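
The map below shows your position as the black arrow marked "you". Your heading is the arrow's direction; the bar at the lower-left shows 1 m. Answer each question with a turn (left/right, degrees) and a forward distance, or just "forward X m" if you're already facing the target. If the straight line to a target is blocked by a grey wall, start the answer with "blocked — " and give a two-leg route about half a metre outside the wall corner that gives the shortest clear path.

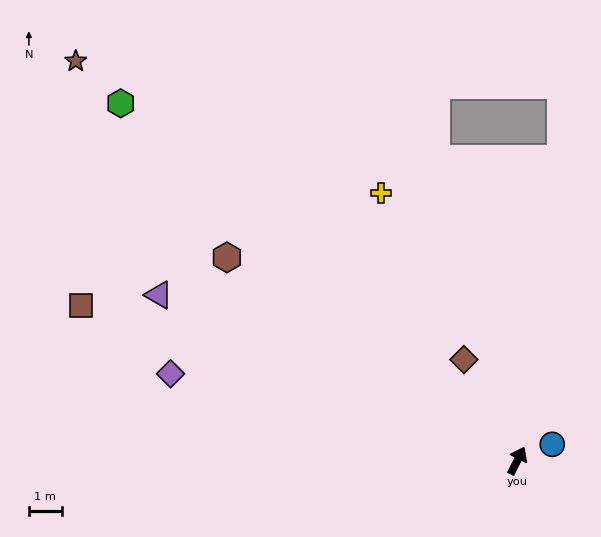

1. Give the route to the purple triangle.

turn left 92°, forward 12.0 m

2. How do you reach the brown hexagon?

turn left 82°, forward 10.8 m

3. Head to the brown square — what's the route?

turn left 97°, forward 14.1 m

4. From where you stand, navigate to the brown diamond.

turn left 55°, forward 3.5 m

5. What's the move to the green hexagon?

turn left 75°, forward 16.3 m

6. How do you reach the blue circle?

turn right 38°, forward 1.2 m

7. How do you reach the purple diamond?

turn left 103°, forward 10.9 m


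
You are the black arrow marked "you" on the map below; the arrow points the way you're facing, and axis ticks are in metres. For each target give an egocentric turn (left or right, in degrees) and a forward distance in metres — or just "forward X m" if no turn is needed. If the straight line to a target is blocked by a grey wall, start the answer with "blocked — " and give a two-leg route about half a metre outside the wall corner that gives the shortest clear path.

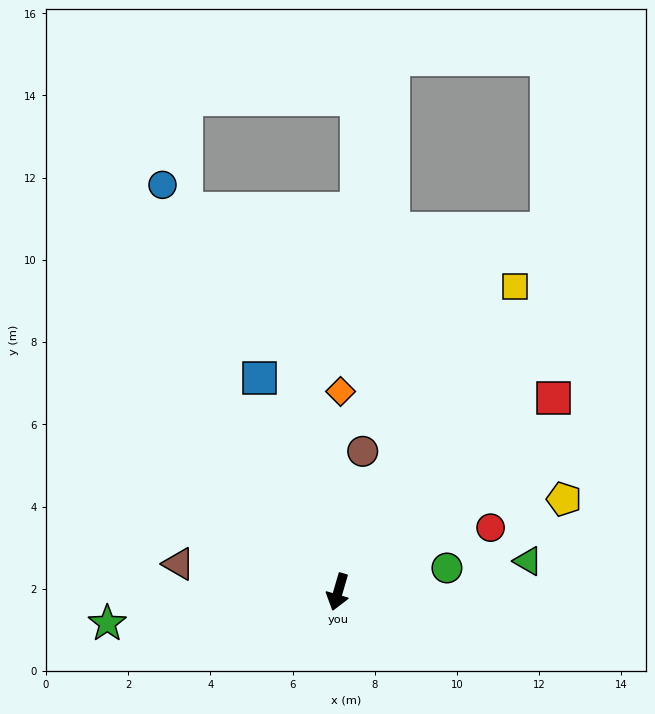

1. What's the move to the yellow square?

turn left 166°, forward 8.6 m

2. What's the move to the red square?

turn left 148°, forward 7.1 m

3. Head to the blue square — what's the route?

turn right 144°, forward 5.5 m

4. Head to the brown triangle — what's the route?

turn right 84°, forward 3.9 m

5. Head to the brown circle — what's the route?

turn right 174°, forward 3.5 m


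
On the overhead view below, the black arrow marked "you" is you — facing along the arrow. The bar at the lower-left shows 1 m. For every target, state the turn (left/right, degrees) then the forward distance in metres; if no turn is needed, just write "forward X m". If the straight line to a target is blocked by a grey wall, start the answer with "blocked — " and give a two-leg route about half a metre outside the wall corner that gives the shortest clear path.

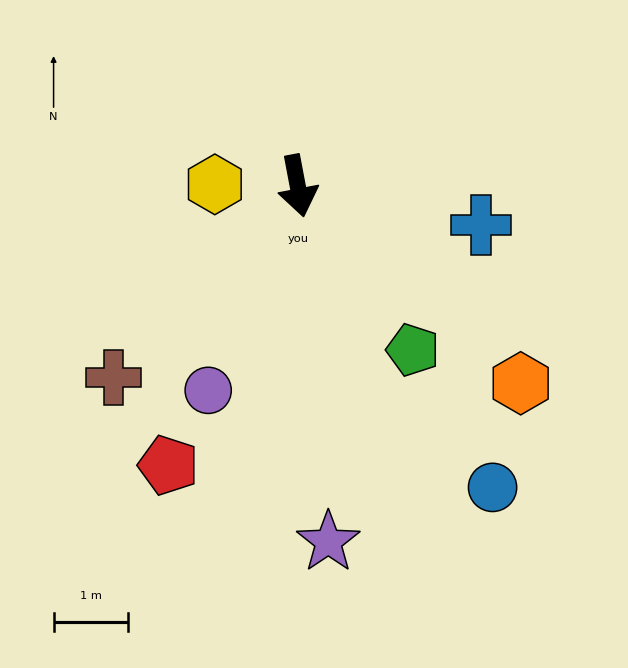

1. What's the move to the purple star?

turn right 6°, forward 4.8 m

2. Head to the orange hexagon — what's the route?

turn left 38°, forward 4.0 m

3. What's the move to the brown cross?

turn right 55°, forward 3.6 m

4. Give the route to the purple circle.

turn right 34°, forward 3.0 m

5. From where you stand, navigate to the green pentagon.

turn left 24°, forward 2.7 m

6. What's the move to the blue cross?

turn left 67°, forward 2.5 m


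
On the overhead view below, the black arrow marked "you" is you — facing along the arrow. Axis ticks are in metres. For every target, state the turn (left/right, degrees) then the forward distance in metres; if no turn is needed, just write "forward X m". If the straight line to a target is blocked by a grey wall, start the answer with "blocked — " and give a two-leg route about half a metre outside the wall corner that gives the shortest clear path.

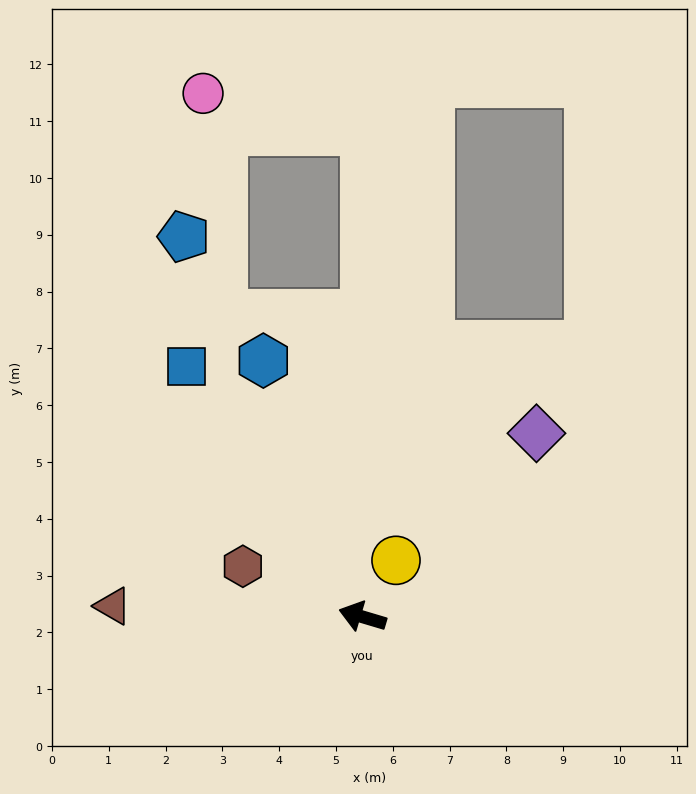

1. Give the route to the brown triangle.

turn left 14°, forward 4.4 m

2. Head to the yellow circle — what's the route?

turn right 104°, forward 1.2 m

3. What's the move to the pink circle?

blocked — turn right 74°, forward 8.5 m, then turn left 77°, forward 2.9 m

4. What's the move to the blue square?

turn right 38°, forward 5.4 m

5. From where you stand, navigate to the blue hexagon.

turn right 52°, forward 4.8 m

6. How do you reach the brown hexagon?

turn right 6°, forward 2.3 m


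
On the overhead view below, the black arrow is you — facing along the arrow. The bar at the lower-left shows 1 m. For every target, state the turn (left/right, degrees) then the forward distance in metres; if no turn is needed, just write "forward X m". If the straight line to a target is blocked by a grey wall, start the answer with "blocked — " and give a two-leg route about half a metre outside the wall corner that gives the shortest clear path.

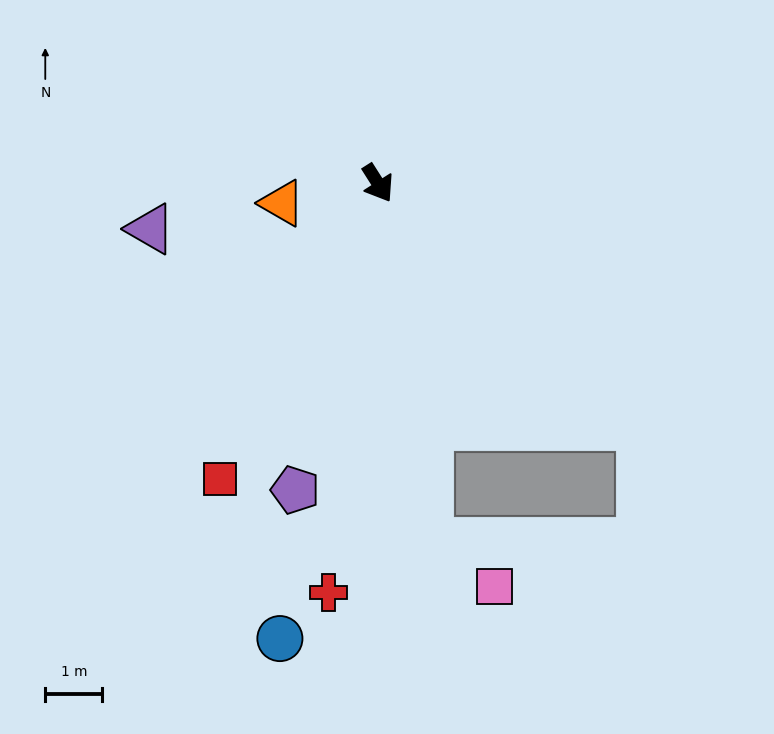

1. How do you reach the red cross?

turn right 39°, forward 7.2 m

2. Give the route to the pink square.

blocked — turn right 24°, forward 6.3 m, then turn left 47°, forward 1.4 m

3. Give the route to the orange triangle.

turn right 111°, forward 1.7 m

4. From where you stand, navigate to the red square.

turn right 60°, forward 5.9 m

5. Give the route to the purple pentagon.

turn right 47°, forward 5.6 m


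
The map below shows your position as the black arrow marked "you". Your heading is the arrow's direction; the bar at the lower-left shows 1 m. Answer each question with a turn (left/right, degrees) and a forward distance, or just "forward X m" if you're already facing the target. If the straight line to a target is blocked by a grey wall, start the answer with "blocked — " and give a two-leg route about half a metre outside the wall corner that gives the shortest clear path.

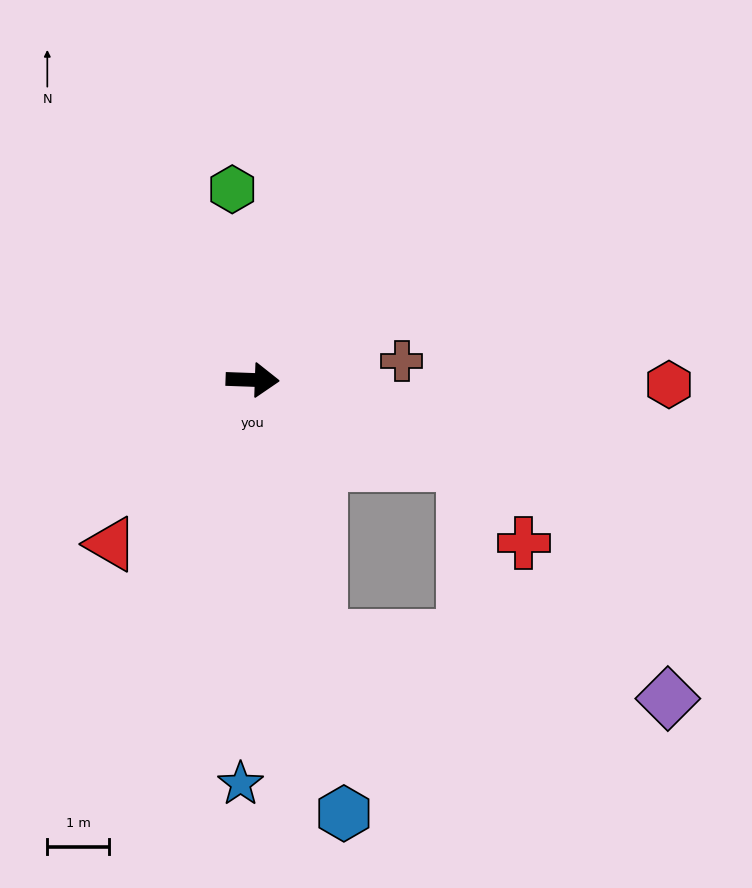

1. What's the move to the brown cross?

turn left 9°, forward 2.4 m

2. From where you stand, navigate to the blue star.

turn right 90°, forward 6.6 m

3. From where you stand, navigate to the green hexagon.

turn left 98°, forward 3.1 m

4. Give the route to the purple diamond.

blocked — turn right 73°, forward 4.3 m, then turn left 65°, forward 5.7 m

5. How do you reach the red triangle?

turn right 129°, forward 3.5 m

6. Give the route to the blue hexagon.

turn right 76°, forward 7.2 m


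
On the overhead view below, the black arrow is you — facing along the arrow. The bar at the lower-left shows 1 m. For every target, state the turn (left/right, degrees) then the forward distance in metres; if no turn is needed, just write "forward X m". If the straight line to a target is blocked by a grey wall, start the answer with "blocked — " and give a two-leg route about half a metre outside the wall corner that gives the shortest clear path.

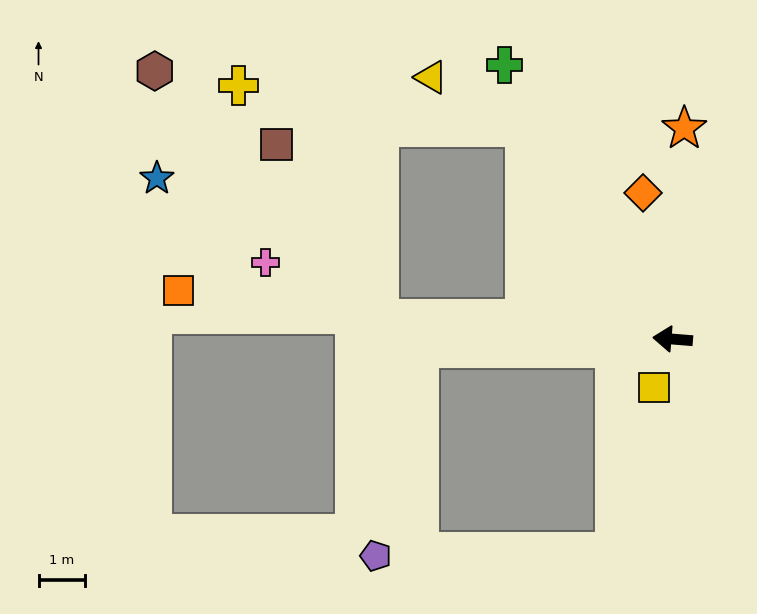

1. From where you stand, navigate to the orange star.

turn right 89°, forward 4.5 m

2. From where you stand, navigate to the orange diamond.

turn right 74°, forward 3.2 m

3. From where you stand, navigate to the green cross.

turn right 54°, forward 6.9 m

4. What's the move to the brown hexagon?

blocked — forward 6.3 m, then turn right 43°, forward 7.1 m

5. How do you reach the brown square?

blocked — forward 6.3 m, then turn right 55°, forward 4.3 m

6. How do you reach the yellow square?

turn left 73°, forward 1.1 m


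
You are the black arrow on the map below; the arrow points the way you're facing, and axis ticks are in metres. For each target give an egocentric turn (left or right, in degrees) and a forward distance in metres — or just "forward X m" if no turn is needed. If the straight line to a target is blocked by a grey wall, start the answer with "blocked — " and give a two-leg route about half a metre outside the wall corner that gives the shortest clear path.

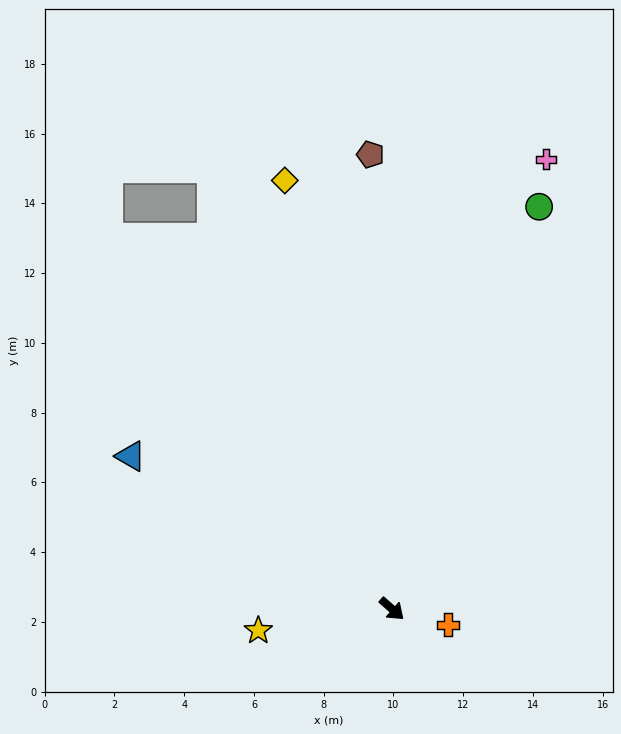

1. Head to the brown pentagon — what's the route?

turn left 134°, forward 13.0 m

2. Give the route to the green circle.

turn left 111°, forward 12.3 m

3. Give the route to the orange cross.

turn left 26°, forward 1.7 m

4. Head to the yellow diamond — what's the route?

turn left 145°, forward 12.7 m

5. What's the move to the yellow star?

turn right 129°, forward 3.9 m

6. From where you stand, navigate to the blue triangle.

turn right 169°, forward 8.7 m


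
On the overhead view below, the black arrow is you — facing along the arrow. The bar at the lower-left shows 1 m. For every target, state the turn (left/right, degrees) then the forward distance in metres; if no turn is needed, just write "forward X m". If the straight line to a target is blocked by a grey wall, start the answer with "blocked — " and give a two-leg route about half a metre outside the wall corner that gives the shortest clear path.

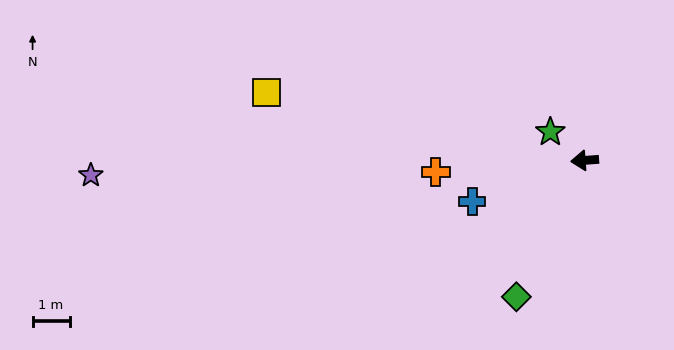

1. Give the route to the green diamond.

turn left 59°, forward 4.1 m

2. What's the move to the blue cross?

turn left 16°, forward 3.2 m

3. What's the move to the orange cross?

forward 4.0 m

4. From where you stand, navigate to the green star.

turn right 44°, forward 1.2 m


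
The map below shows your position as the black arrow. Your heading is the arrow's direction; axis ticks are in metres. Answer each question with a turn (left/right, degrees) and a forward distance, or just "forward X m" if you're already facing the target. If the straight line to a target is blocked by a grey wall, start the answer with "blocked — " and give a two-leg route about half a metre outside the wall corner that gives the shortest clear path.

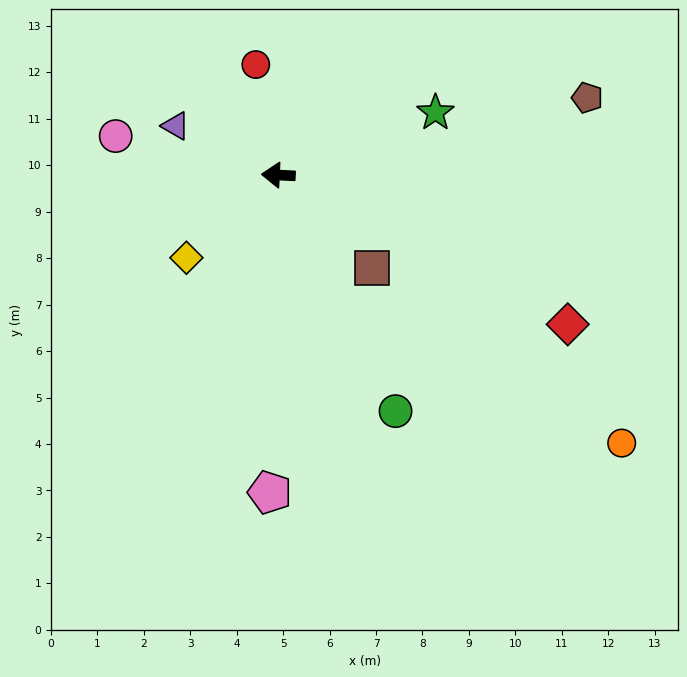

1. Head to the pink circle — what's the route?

turn right 11°, forward 3.6 m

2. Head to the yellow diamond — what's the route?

turn left 45°, forward 2.7 m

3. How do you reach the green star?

turn right 156°, forward 3.6 m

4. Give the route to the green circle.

turn left 119°, forward 5.7 m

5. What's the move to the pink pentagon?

turn left 91°, forward 6.8 m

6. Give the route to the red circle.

turn right 76°, forward 2.4 m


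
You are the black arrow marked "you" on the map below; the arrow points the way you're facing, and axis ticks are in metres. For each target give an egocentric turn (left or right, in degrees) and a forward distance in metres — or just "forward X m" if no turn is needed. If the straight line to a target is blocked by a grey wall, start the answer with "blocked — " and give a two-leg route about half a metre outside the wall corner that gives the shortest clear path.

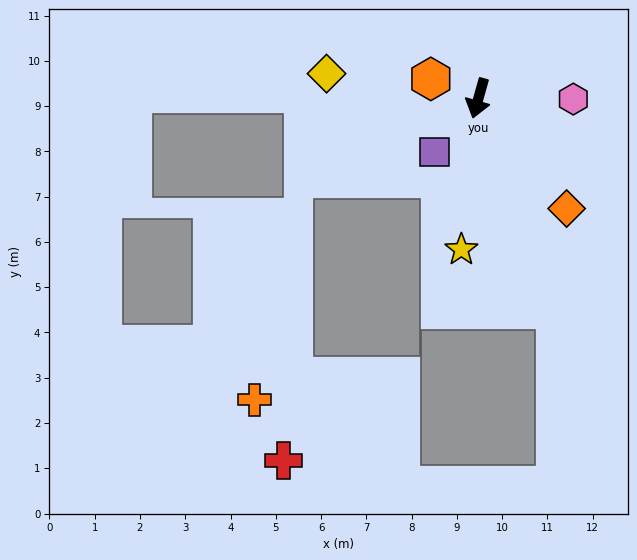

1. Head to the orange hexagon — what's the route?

turn right 96°, forward 1.1 m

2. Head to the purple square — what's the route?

turn right 23°, forward 1.5 m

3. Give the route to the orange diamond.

turn left 54°, forward 3.1 m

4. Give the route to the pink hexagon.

turn left 105°, forward 2.1 m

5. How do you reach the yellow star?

turn left 9°, forward 3.4 m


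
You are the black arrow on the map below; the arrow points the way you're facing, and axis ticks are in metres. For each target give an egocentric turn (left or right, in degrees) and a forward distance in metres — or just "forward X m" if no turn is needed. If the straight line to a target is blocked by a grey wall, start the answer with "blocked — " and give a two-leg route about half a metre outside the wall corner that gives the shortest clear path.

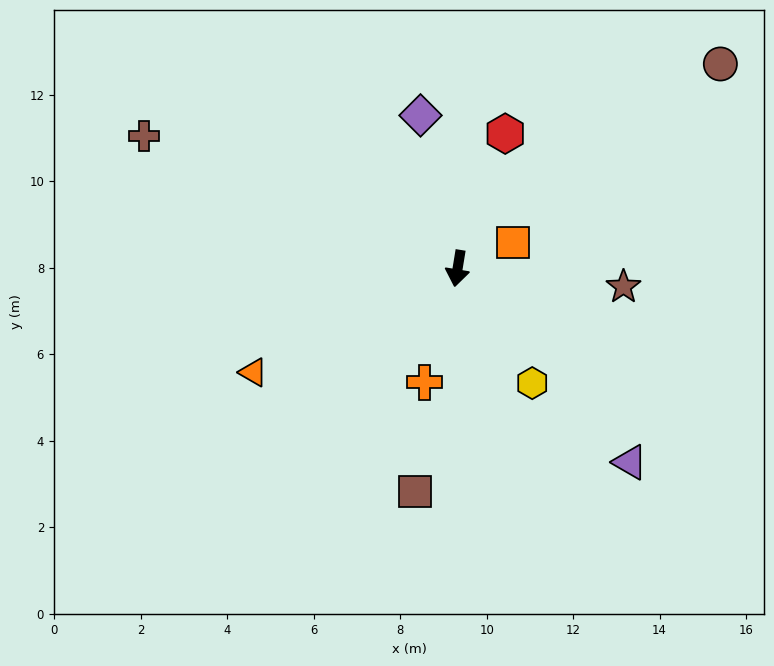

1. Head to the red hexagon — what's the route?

turn left 170°, forward 3.3 m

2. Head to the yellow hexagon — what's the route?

turn left 42°, forward 3.2 m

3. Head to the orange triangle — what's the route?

turn right 54°, forward 5.3 m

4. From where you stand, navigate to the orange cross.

turn right 7°, forward 2.7 m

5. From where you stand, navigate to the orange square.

turn left 124°, forward 1.4 m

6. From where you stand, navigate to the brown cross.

turn right 104°, forward 7.9 m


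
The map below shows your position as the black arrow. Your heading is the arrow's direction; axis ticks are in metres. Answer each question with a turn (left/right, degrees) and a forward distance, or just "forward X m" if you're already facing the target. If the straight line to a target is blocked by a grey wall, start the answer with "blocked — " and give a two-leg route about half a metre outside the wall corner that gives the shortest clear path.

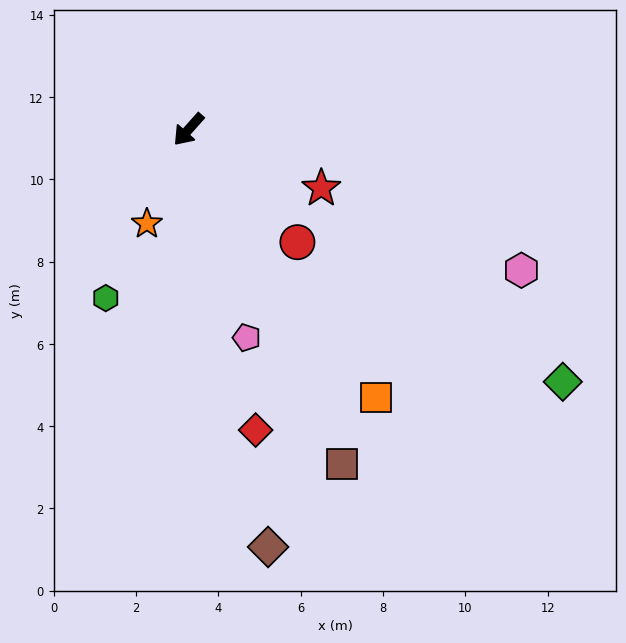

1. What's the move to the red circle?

turn left 86°, forward 3.8 m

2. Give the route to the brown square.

turn left 66°, forward 8.9 m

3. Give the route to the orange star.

turn left 18°, forward 2.5 m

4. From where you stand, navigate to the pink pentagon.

turn left 57°, forward 5.3 m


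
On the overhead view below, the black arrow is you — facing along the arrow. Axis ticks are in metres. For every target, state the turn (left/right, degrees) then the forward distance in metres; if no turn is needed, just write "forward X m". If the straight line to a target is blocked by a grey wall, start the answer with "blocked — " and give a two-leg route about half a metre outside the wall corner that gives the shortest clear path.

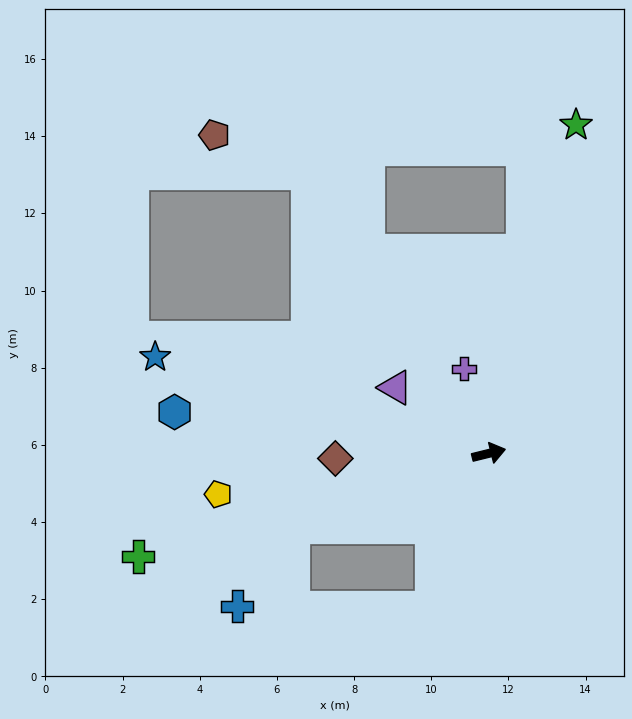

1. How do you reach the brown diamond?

turn left 168°, forward 4.0 m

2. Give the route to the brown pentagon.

blocked — turn left 109°, forward 8.6 m, then turn left 34°, forward 2.6 m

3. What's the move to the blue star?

turn left 150°, forward 9.0 m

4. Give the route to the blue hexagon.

turn left 159°, forward 8.2 m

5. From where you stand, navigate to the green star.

turn left 61°, forward 8.8 m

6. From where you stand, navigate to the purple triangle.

turn left 131°, forward 3.0 m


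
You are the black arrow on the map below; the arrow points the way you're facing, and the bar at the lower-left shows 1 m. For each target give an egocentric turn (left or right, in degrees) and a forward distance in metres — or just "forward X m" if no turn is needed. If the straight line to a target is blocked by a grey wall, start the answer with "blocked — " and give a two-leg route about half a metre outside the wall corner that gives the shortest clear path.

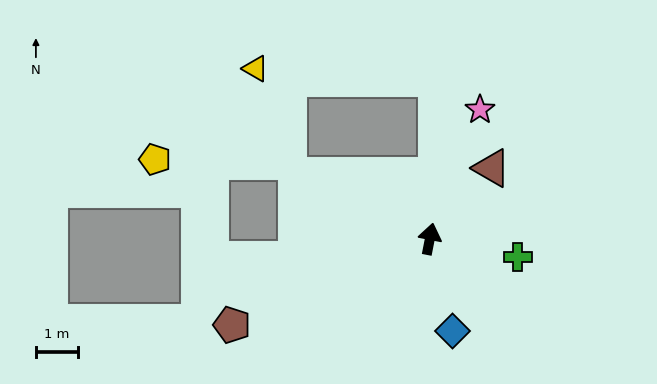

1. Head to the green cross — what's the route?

turn right 91°, forward 2.1 m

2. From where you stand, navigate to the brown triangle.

turn right 30°, forward 2.2 m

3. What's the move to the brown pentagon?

turn left 125°, forward 5.1 m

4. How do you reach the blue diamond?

turn right 155°, forward 2.2 m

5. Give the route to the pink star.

turn right 10°, forward 3.3 m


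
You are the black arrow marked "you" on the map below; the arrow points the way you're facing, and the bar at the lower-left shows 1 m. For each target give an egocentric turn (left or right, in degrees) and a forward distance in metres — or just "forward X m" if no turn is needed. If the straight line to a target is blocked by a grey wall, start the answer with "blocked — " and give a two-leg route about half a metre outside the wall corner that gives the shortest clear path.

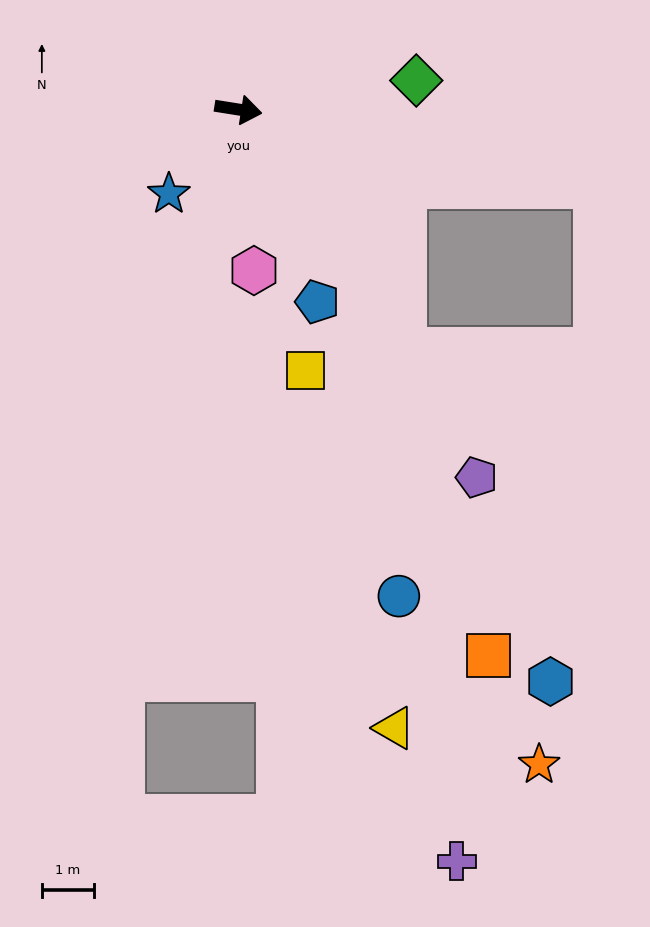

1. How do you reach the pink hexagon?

turn right 75°, forward 3.1 m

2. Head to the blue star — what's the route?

turn right 120°, forward 2.1 m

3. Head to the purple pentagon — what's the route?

turn right 48°, forward 8.4 m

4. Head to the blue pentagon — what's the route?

turn right 59°, forward 4.0 m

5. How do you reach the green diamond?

turn left 18°, forward 3.4 m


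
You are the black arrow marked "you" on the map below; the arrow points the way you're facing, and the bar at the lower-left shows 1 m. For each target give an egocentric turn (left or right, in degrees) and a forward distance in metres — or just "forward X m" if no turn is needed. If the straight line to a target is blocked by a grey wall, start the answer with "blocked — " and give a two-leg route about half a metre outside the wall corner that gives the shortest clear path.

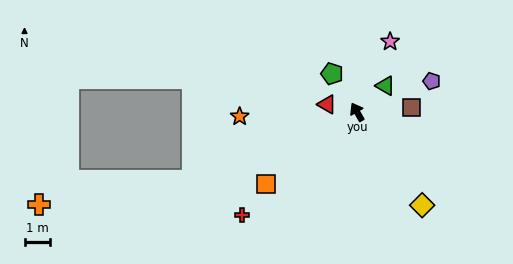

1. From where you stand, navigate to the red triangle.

turn left 46°, forward 1.2 m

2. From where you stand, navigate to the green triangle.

turn right 77°, forward 1.5 m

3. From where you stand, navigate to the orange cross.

blocked — turn left 83°, forward 7.1 m, then turn right 14°, forward 6.1 m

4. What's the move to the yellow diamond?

turn right 175°, forward 4.5 m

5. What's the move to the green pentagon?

turn left 3°, forward 1.8 m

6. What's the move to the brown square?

turn right 115°, forward 2.2 m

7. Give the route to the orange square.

turn left 99°, forward 4.6 m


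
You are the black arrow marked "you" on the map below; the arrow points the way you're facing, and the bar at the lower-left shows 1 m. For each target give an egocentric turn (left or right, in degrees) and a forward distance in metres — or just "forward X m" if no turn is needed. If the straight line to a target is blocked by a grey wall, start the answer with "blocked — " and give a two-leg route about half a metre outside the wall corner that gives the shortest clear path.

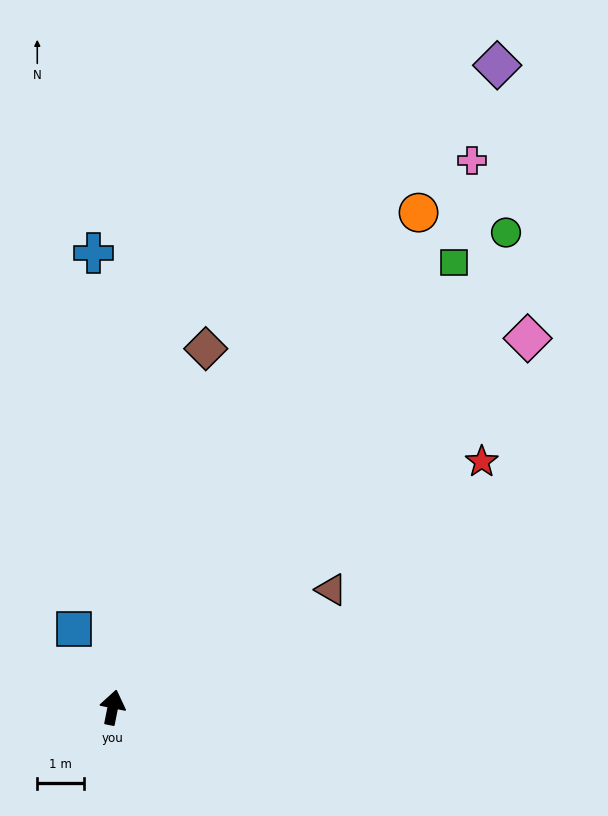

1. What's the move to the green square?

turn right 26°, forward 12.1 m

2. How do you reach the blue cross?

turn left 14°, forward 9.8 m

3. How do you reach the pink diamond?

turn right 37°, forward 12.0 m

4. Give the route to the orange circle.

turn right 20°, forward 12.6 m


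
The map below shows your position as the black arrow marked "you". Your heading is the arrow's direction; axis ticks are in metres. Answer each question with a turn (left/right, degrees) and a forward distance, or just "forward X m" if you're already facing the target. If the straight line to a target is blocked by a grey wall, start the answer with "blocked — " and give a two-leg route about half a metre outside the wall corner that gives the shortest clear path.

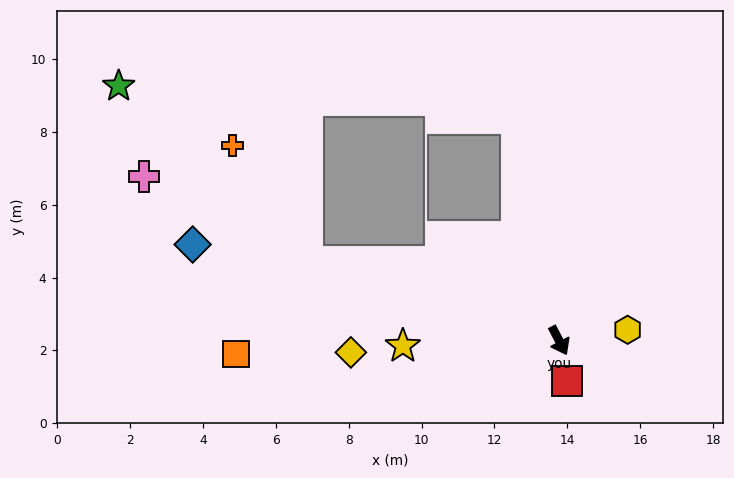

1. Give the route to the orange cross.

blocked — turn right 135°, forward 7.2 m, then turn right 39°, forward 3.8 m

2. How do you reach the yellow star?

turn right 116°, forward 4.3 m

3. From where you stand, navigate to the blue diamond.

turn right 132°, forward 10.4 m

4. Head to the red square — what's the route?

turn right 17°, forward 1.1 m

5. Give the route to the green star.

blocked — turn right 135°, forward 7.2 m, then turn right 25°, forward 7.1 m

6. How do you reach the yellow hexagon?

turn left 71°, forward 1.9 m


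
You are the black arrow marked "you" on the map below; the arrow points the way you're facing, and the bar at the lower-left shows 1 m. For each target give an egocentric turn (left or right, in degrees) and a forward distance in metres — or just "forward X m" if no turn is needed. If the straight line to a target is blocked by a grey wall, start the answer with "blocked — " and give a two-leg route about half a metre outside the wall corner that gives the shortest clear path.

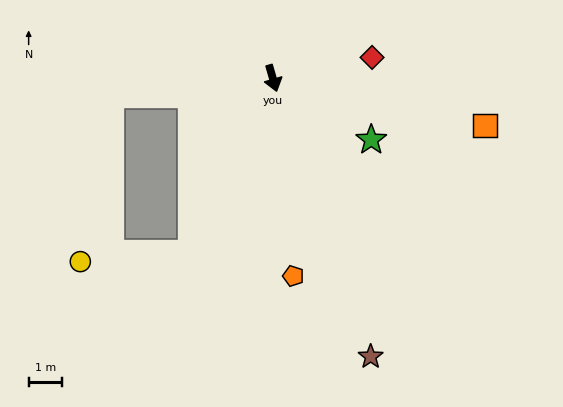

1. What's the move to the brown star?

turn left 3°, forward 8.9 m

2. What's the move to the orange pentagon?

turn right 10°, forward 6.0 m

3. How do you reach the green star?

turn left 42°, forward 3.5 m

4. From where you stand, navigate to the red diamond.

turn left 86°, forward 3.1 m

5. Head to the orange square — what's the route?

turn left 61°, forward 6.6 m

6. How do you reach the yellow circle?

blocked — turn right 41°, forward 5.9 m, then turn right 61°, forward 3.4 m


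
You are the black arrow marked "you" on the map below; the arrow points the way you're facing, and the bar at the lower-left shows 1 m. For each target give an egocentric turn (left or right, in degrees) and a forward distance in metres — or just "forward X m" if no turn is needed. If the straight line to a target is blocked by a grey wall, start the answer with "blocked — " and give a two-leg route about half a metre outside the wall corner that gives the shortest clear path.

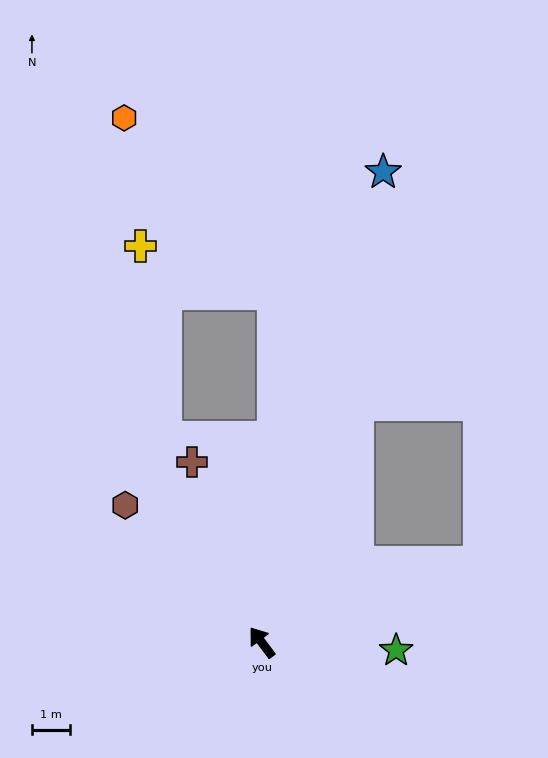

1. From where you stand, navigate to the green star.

turn right 130°, forward 3.5 m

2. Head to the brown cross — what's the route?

turn right 16°, forward 5.1 m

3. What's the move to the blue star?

turn right 51°, forward 12.8 m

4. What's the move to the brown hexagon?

turn left 8°, forward 5.1 m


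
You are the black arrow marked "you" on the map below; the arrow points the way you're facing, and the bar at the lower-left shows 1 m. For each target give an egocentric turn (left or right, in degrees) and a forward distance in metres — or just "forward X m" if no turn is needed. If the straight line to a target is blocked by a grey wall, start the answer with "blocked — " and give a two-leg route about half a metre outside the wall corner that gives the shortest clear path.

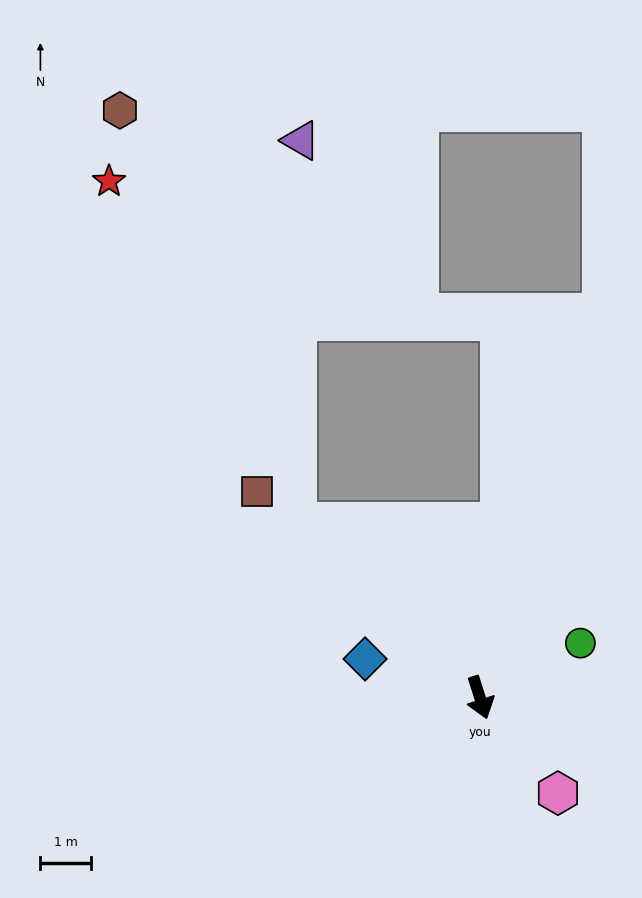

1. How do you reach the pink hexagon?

turn left 22°, forward 2.4 m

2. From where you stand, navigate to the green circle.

turn left 101°, forward 2.3 m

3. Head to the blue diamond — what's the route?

turn right 126°, forward 2.4 m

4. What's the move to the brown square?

turn right 150°, forward 6.0 m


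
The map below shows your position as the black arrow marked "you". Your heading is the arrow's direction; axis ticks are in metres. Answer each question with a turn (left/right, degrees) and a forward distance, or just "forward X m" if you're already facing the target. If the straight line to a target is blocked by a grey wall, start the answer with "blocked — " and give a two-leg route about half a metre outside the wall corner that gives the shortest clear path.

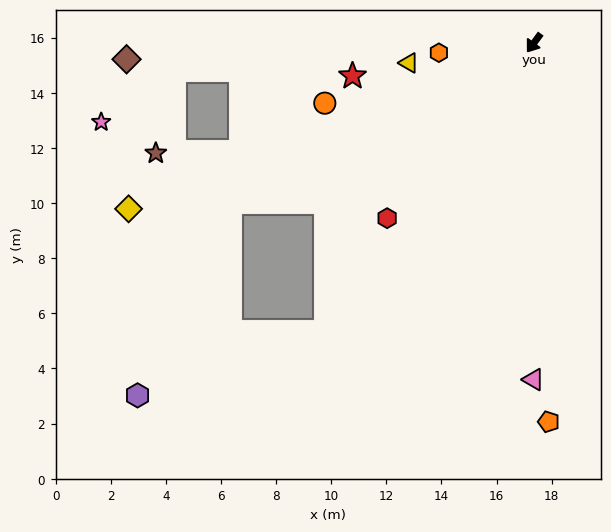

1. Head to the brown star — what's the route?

blocked — turn right 34°, forward 11.4 m, then turn right 19°, forward 3.1 m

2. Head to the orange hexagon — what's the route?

turn right 48°, forward 3.5 m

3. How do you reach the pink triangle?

turn left 36°, forward 12.2 m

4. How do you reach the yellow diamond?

turn right 32°, forward 15.9 m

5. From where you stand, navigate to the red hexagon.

turn right 4°, forward 8.3 m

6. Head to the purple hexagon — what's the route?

blocked — forward 12.9 m, then turn right 35°, forward 7.2 m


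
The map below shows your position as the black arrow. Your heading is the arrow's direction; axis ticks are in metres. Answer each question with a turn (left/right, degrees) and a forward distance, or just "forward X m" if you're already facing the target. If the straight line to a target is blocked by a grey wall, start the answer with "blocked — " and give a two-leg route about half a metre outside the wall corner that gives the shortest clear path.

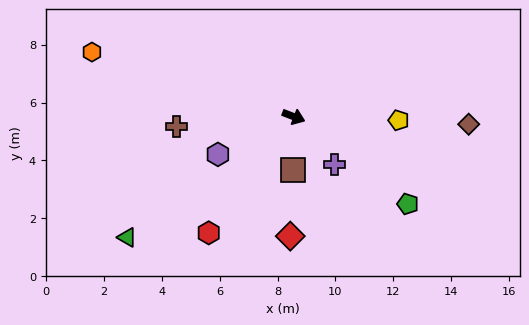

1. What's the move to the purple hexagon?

turn right 132°, forward 2.9 m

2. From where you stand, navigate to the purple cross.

turn right 29°, forward 2.2 m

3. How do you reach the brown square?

turn right 69°, forward 1.8 m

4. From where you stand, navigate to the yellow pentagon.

turn left 19°, forward 3.6 m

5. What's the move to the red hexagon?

turn right 105°, forward 5.0 m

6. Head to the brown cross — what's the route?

turn right 154°, forward 4.1 m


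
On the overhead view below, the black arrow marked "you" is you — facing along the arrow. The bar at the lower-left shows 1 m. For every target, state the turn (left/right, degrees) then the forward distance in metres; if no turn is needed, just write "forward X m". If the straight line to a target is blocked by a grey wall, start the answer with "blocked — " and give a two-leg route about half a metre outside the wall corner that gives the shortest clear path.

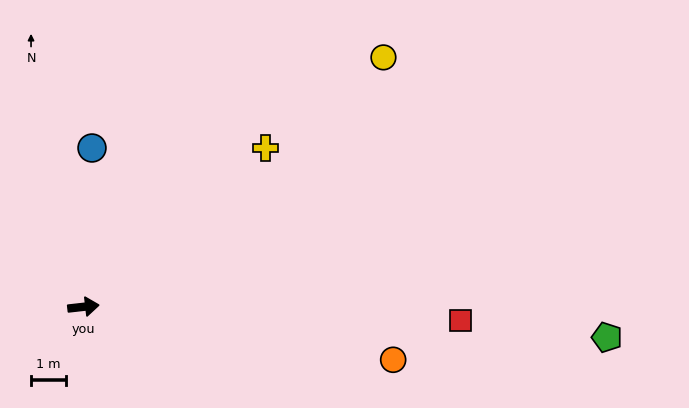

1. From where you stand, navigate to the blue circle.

turn left 80°, forward 4.6 m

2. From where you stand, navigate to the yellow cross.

turn left 35°, forward 6.9 m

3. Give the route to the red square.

turn right 8°, forward 10.9 m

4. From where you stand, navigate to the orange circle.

turn right 16°, forward 9.0 m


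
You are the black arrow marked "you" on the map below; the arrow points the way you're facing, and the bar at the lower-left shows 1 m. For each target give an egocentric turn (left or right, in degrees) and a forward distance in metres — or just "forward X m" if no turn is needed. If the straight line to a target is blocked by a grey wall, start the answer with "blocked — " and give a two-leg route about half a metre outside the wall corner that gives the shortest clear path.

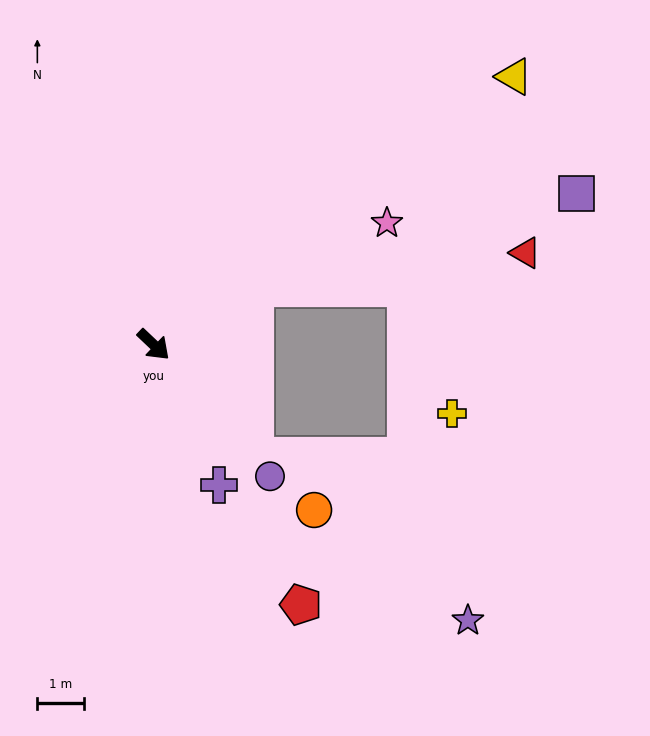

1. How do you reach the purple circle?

turn right 5°, forward 3.8 m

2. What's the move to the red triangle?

blocked — turn left 73°, forward 2.5 m, then turn right 22°, forward 5.9 m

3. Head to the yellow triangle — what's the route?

turn left 80°, forward 9.7 m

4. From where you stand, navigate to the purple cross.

turn right 22°, forward 3.4 m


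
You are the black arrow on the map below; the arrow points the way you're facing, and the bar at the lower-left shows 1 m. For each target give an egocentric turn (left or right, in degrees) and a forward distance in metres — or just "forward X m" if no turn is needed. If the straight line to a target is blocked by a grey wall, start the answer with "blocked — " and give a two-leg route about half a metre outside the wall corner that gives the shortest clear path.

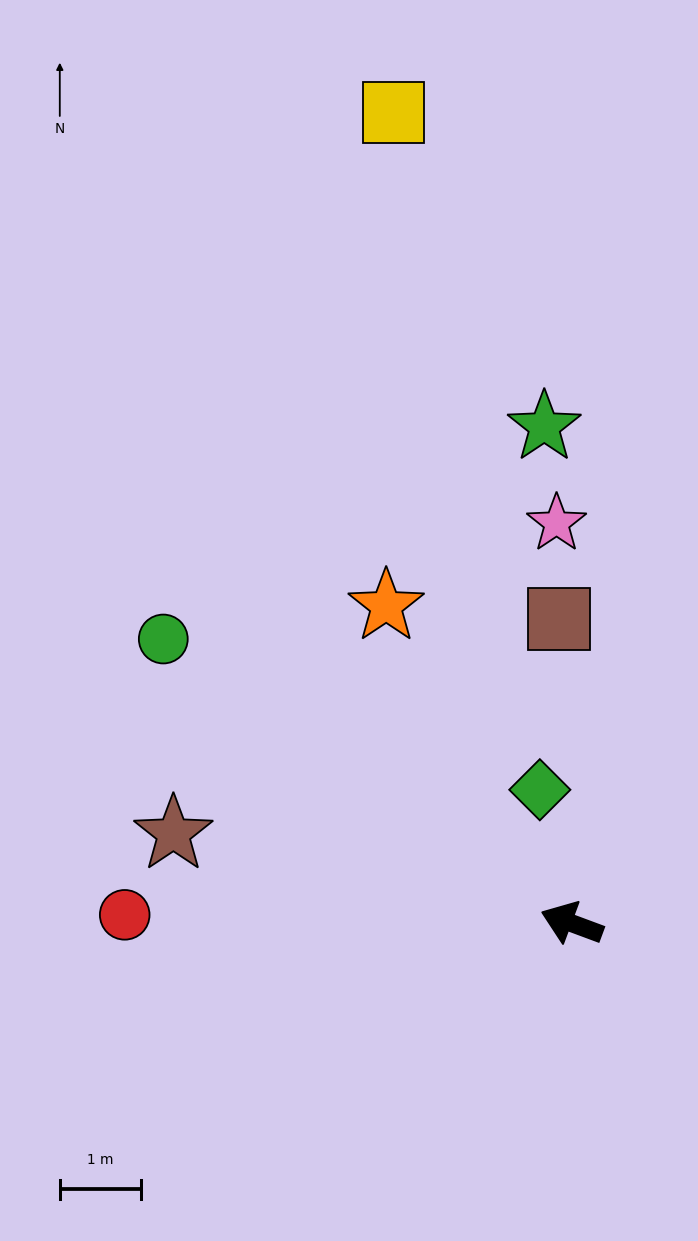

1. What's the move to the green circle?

turn right 14°, forward 6.1 m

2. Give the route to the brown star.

turn left 8°, forward 5.0 m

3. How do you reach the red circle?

turn left 19°, forward 5.5 m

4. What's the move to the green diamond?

turn right 56°, forward 1.7 m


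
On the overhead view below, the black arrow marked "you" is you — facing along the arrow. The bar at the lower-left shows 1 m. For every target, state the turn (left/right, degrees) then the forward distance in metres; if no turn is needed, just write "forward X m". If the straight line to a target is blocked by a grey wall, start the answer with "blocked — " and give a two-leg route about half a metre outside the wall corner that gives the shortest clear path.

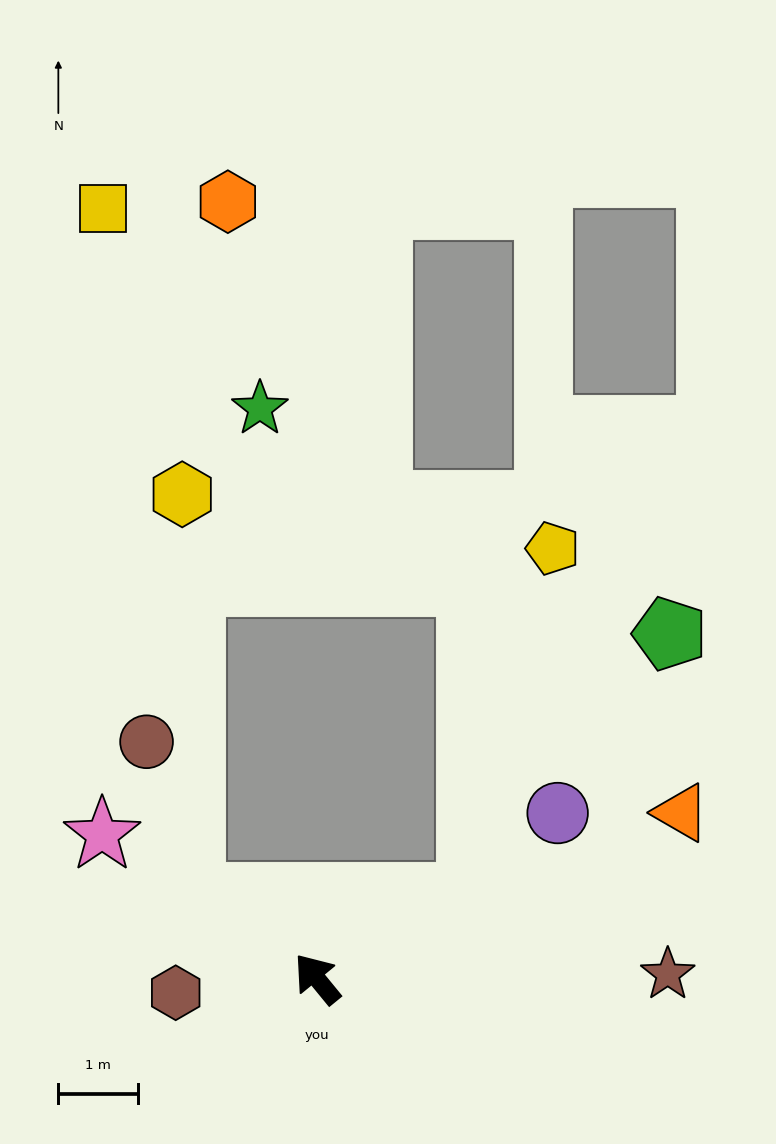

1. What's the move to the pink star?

turn left 17°, forward 3.3 m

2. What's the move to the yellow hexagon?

blocked — turn left 18°, forward 1.9 m, then turn right 56°, forward 5.1 m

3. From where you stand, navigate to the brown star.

turn right 129°, forward 4.4 m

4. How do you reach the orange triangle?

turn right 105°, forward 5.0 m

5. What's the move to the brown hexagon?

turn left 56°, forward 1.8 m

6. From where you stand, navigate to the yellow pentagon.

blocked — turn right 101°, forward 2.2 m, then turn left 48°, forward 4.5 m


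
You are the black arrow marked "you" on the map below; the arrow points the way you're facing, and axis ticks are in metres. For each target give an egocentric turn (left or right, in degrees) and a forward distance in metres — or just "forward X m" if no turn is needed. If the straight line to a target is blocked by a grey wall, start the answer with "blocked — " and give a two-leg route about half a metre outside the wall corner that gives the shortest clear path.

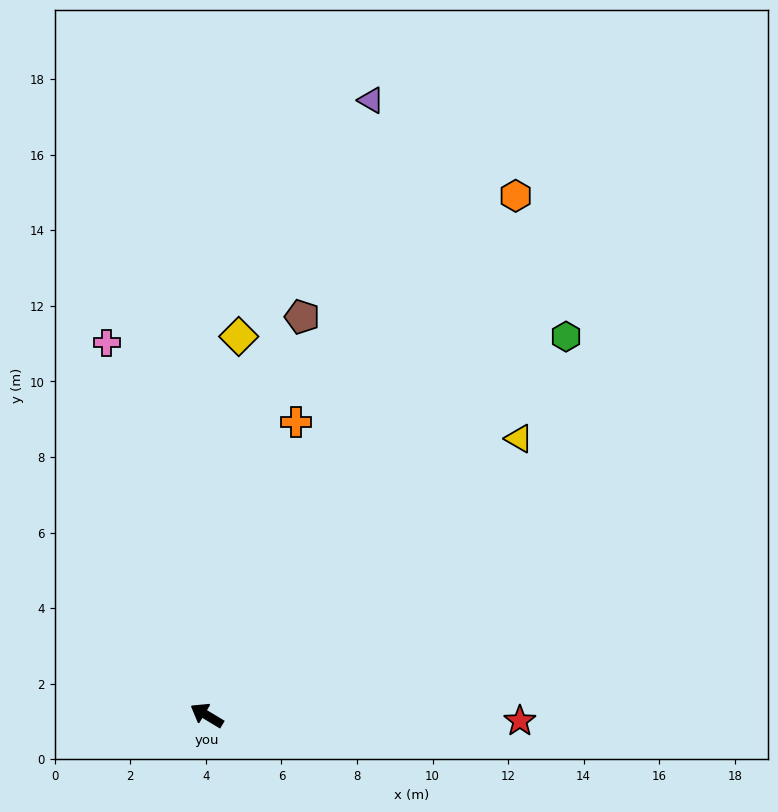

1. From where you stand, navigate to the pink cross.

turn right 44°, forward 10.2 m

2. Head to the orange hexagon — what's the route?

turn right 90°, forward 16.0 m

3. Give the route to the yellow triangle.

turn right 107°, forward 11.0 m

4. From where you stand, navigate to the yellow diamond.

turn right 64°, forward 10.1 m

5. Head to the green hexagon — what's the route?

turn right 102°, forward 13.8 m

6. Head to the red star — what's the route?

turn right 150°, forward 8.3 m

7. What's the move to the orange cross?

turn right 76°, forward 8.1 m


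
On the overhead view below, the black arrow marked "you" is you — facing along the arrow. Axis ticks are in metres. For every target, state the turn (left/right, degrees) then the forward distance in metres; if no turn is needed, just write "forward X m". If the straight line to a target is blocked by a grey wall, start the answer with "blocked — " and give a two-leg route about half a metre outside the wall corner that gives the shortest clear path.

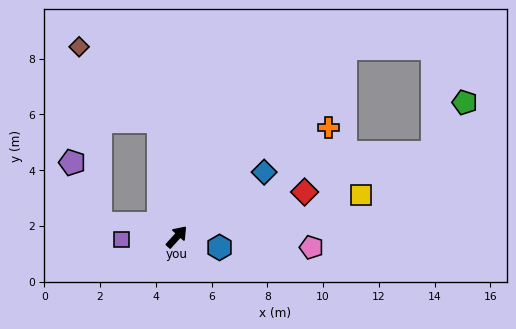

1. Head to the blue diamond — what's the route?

turn right 11°, forward 3.9 m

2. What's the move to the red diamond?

turn right 29°, forward 4.9 m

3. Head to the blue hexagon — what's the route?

turn right 62°, forward 1.6 m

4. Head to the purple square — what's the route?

turn left 135°, forward 2.0 m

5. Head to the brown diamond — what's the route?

blocked — turn left 51°, forward 4.2 m, then turn left 38°, forward 3.9 m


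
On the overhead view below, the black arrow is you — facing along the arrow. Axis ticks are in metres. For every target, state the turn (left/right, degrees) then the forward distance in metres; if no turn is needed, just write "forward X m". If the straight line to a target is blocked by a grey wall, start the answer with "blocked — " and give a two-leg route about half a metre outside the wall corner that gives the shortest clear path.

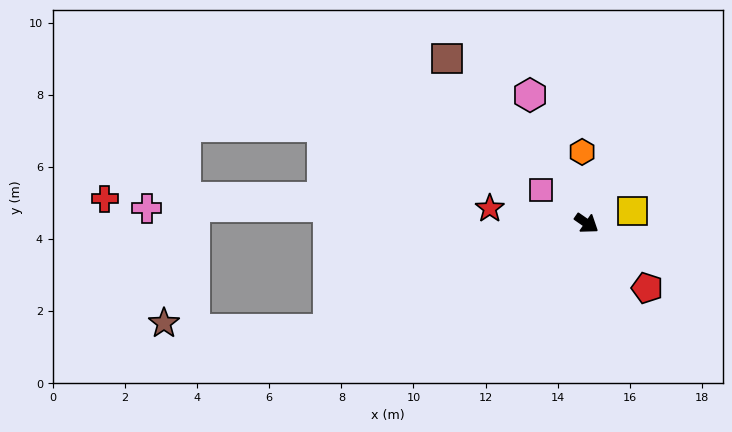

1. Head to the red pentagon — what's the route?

turn right 12°, forward 2.5 m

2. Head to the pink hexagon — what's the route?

turn left 149°, forward 3.9 m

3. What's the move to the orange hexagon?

turn left 128°, forward 2.0 m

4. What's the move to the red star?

turn right 154°, forward 2.7 m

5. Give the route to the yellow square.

turn left 50°, forward 1.3 m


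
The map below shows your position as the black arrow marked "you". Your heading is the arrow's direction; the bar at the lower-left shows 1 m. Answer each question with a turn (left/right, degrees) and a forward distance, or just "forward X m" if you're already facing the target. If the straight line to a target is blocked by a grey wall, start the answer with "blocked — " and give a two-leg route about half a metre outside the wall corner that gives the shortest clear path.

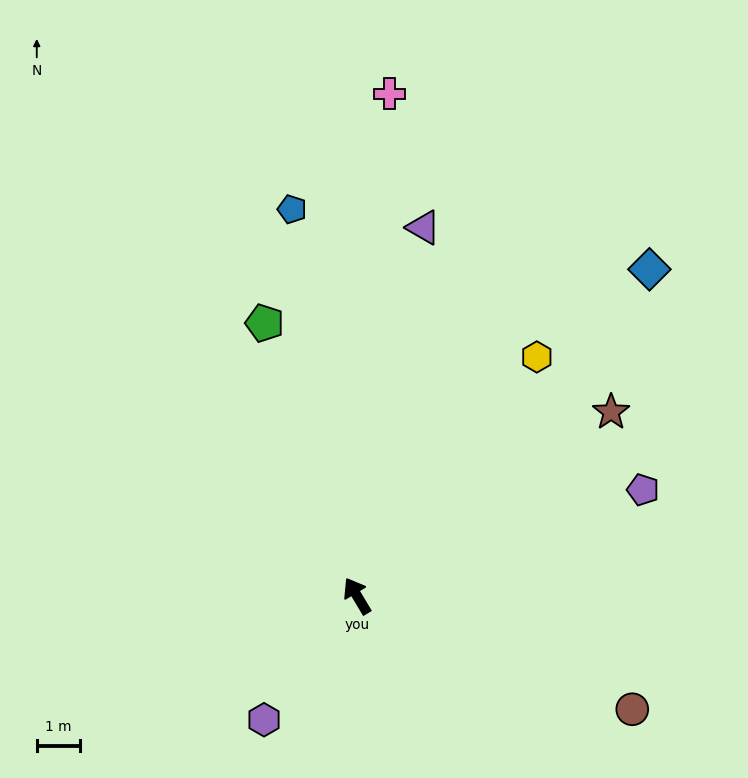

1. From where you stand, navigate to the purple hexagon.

turn left 112°, forward 3.6 m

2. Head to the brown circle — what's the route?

turn right 143°, forward 6.9 m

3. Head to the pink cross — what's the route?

turn right 35°, forward 11.7 m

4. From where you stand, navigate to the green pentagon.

turn right 12°, forward 6.7 m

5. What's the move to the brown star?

turn right 85°, forward 7.3 m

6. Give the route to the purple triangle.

turn right 41°, forward 8.7 m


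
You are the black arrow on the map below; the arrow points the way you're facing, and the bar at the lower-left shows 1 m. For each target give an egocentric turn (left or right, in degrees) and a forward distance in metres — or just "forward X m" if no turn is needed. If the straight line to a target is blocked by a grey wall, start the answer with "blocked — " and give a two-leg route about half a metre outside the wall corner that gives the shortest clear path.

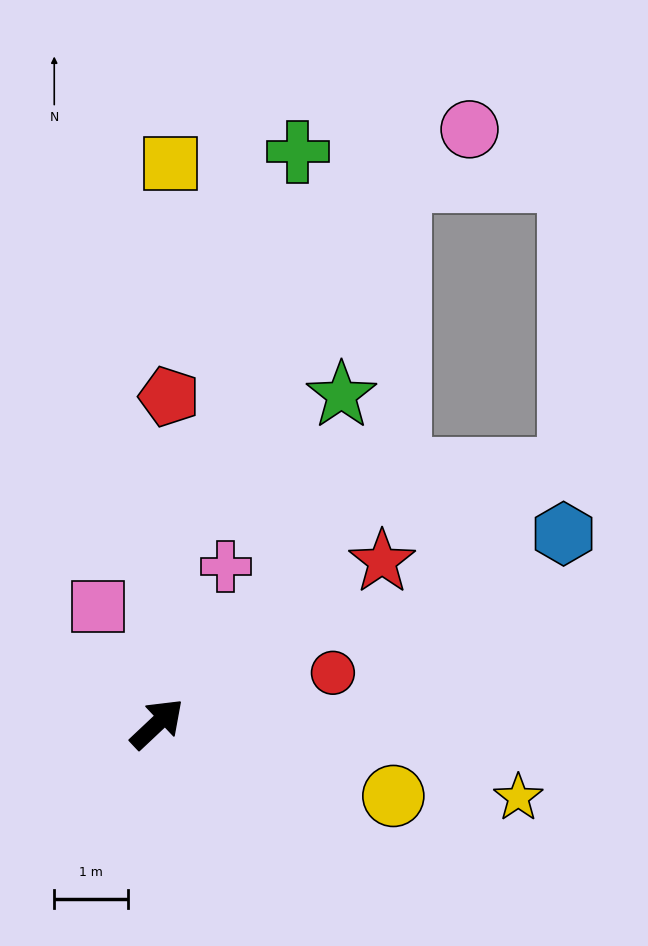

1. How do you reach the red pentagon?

turn left 45°, forward 4.4 m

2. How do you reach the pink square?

turn left 73°, forward 1.8 m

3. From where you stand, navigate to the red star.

turn right 7°, forward 3.8 m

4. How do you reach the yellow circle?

turn right 60°, forward 3.3 m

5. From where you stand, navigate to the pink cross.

turn left 23°, forward 2.3 m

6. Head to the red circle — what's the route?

turn right 27°, forward 2.5 m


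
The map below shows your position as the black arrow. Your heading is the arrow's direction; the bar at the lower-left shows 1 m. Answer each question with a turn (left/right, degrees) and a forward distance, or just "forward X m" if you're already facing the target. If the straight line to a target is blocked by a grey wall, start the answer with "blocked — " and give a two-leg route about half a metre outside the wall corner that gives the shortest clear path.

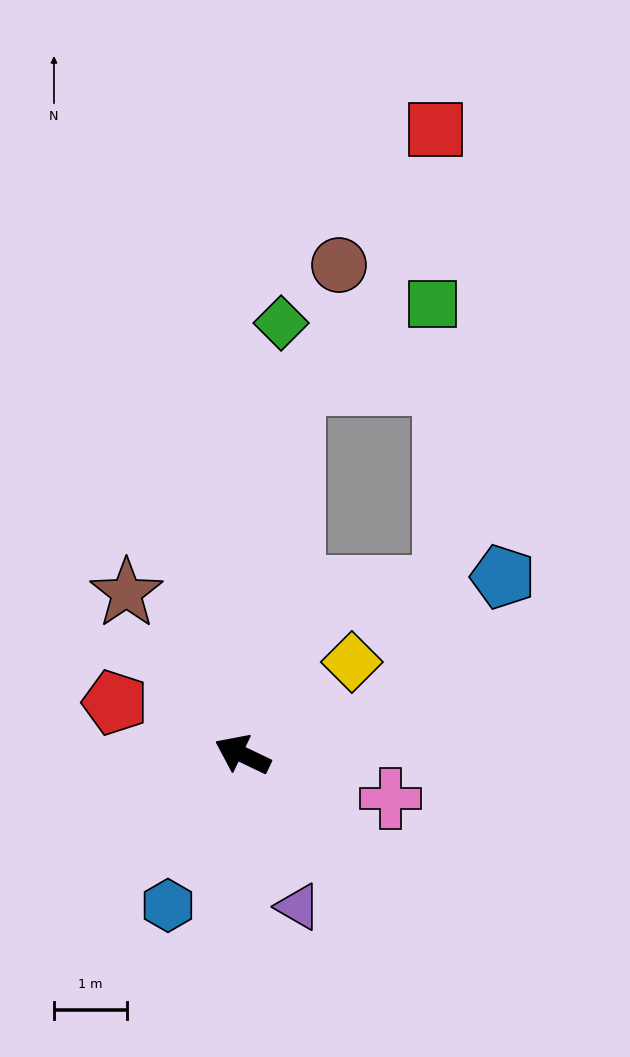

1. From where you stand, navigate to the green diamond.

turn right 69°, forward 5.9 m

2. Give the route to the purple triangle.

turn left 136°, forward 2.2 m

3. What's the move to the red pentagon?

turn left 3°, forward 1.9 m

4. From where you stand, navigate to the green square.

blocked — turn right 72°, forward 5.1 m, then turn right 52°, forward 2.2 m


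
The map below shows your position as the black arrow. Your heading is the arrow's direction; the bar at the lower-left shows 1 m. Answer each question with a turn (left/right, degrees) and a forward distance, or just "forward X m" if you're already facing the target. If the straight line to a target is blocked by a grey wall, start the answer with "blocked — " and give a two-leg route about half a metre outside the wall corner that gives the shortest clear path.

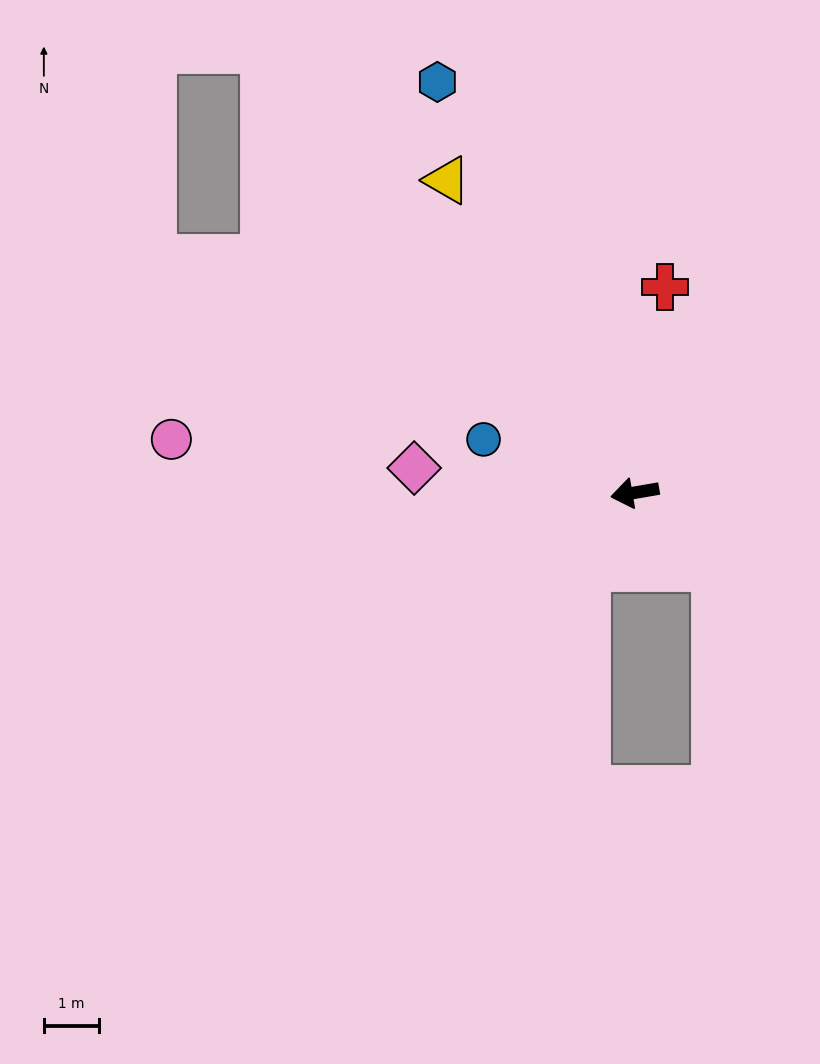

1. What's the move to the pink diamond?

turn right 16°, forward 4.0 m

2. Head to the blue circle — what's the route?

turn right 29°, forward 2.9 m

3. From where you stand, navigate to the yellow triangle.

turn right 69°, forward 6.6 m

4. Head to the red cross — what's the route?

turn right 108°, forward 3.8 m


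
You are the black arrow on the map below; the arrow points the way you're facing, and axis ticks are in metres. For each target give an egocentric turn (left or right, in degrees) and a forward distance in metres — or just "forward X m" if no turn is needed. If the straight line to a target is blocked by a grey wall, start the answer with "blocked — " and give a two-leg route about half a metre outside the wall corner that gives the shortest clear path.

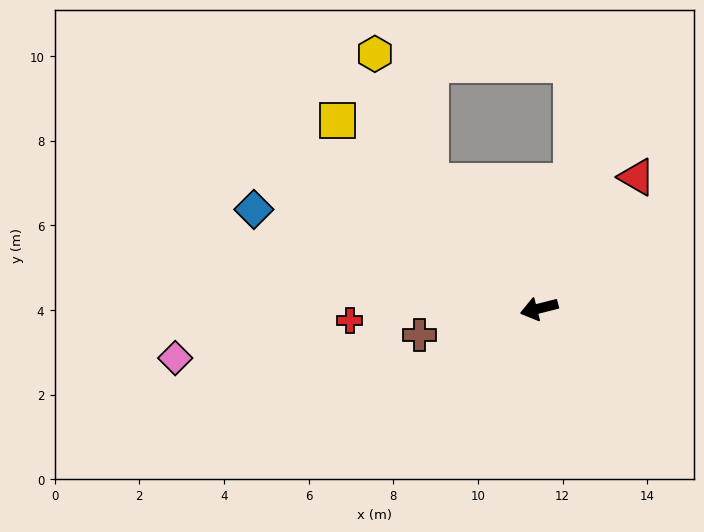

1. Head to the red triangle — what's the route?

turn right 141°, forward 3.9 m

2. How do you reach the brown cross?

forward 2.9 m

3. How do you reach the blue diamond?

turn right 33°, forward 7.1 m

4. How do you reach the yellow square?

turn right 57°, forward 6.5 m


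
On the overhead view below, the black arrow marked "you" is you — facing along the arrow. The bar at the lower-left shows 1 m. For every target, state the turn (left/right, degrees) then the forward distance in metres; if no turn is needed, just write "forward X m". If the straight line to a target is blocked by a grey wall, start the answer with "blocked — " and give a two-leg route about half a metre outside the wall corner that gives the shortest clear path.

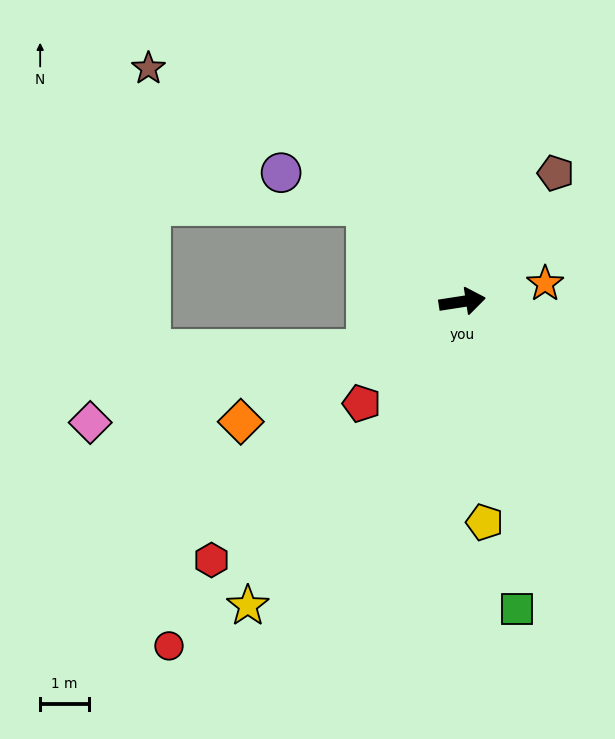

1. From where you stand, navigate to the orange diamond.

turn right 160°, forward 5.2 m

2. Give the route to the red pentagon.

turn right 143°, forward 2.9 m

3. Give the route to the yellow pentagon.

turn right 93°, forward 4.5 m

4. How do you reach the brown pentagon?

turn left 45°, forward 3.3 m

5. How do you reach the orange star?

turn left 3°, forward 1.7 m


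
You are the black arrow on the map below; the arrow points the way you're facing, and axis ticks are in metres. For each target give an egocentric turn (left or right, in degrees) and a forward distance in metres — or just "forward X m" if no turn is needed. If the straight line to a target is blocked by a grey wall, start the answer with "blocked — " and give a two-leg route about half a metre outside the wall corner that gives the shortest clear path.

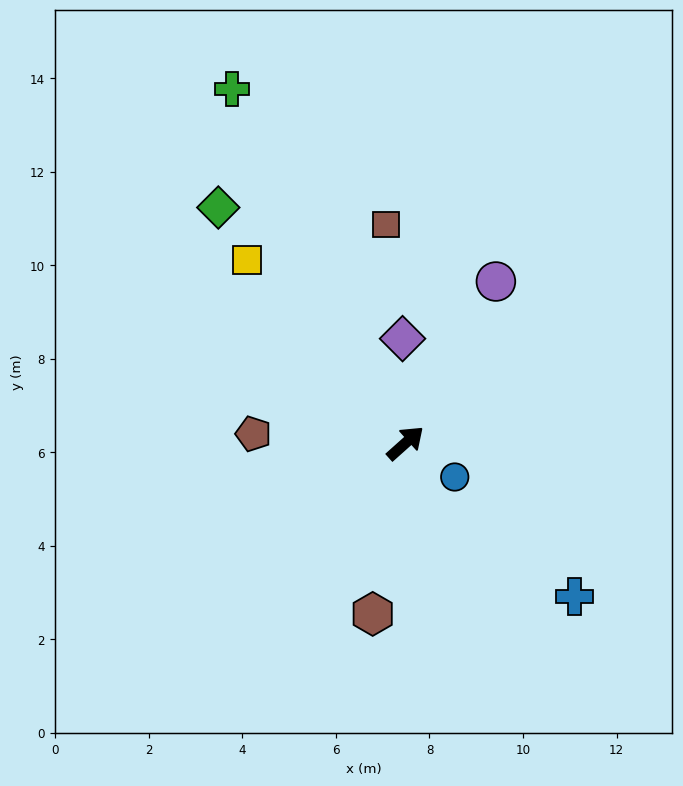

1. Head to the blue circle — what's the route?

turn right 76°, forward 1.3 m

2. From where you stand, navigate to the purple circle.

turn left 19°, forward 4.0 m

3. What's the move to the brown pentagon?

turn left 135°, forward 3.3 m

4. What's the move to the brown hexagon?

turn right 143°, forward 3.7 m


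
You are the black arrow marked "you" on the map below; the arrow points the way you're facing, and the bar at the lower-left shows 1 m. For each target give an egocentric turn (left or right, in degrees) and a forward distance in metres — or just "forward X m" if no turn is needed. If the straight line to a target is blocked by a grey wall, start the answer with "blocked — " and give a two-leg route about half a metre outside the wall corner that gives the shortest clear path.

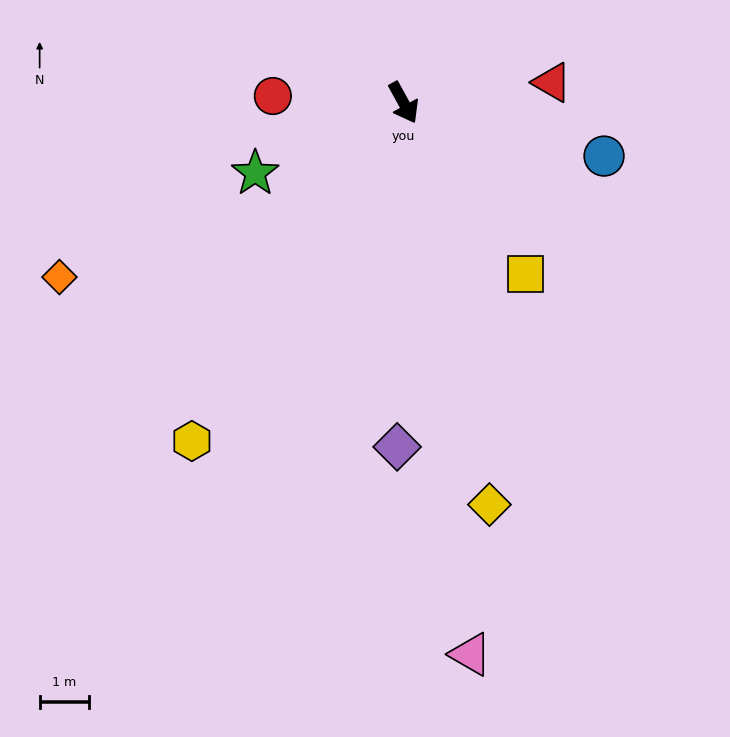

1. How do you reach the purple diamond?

turn right 30°, forward 7.0 m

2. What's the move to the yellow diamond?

turn right 17°, forward 8.3 m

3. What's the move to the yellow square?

turn left 7°, forward 4.3 m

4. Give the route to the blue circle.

turn left 46°, forward 4.2 m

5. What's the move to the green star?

turn right 94°, forward 3.3 m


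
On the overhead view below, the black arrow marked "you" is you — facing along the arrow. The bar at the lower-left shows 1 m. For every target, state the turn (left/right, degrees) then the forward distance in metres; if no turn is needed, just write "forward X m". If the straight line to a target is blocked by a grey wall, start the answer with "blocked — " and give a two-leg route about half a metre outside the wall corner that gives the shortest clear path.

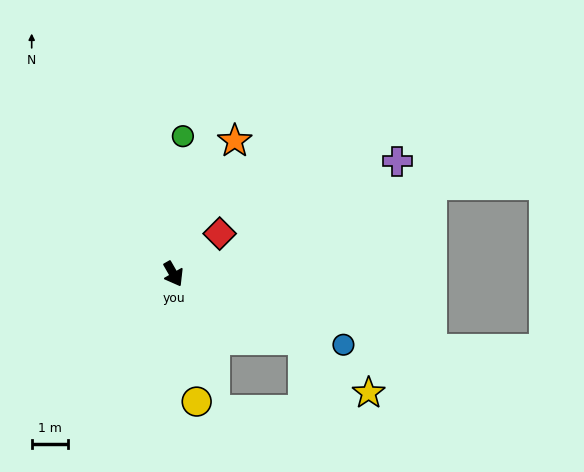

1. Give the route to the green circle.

turn left 146°, forward 3.8 m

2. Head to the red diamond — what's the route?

turn left 101°, forward 1.7 m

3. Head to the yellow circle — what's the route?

turn right 20°, forward 3.6 m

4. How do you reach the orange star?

turn left 125°, forward 4.0 m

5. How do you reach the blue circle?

turn left 38°, forward 5.1 m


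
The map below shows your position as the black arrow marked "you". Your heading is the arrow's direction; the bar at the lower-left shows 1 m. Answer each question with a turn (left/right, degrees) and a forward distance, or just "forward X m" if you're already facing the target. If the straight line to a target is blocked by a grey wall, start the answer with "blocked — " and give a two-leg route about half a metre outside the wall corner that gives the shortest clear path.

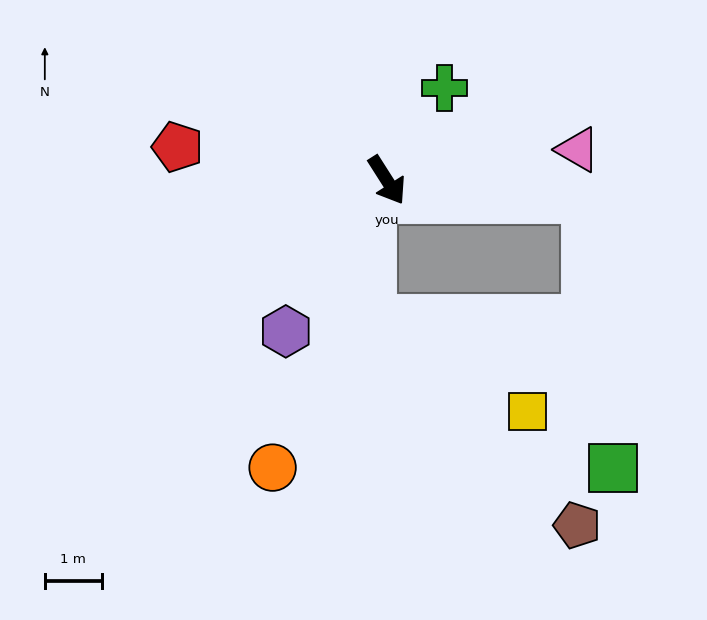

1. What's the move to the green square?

blocked — turn left 52°, forward 3.5 m, then turn right 79°, forward 4.7 m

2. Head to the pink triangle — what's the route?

turn left 67°, forward 3.4 m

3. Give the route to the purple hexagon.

turn right 66°, forward 3.2 m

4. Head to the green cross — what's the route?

turn left 115°, forward 1.9 m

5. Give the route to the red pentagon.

turn right 132°, forward 3.7 m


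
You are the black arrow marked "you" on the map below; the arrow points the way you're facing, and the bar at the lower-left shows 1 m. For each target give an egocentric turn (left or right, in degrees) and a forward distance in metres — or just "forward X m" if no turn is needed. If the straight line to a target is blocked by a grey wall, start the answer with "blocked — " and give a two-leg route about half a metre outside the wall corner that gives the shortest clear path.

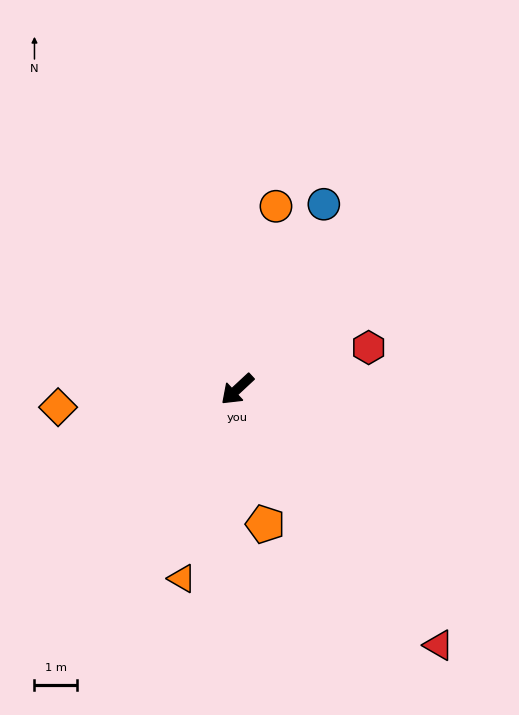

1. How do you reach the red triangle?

turn left 85°, forward 7.7 m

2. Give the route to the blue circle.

turn right 158°, forward 4.8 m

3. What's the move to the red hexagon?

turn left 155°, forward 3.3 m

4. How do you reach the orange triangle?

turn left 31°, forward 4.7 m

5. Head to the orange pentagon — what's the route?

turn left 59°, forward 3.3 m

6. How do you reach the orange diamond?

turn right 37°, forward 4.3 m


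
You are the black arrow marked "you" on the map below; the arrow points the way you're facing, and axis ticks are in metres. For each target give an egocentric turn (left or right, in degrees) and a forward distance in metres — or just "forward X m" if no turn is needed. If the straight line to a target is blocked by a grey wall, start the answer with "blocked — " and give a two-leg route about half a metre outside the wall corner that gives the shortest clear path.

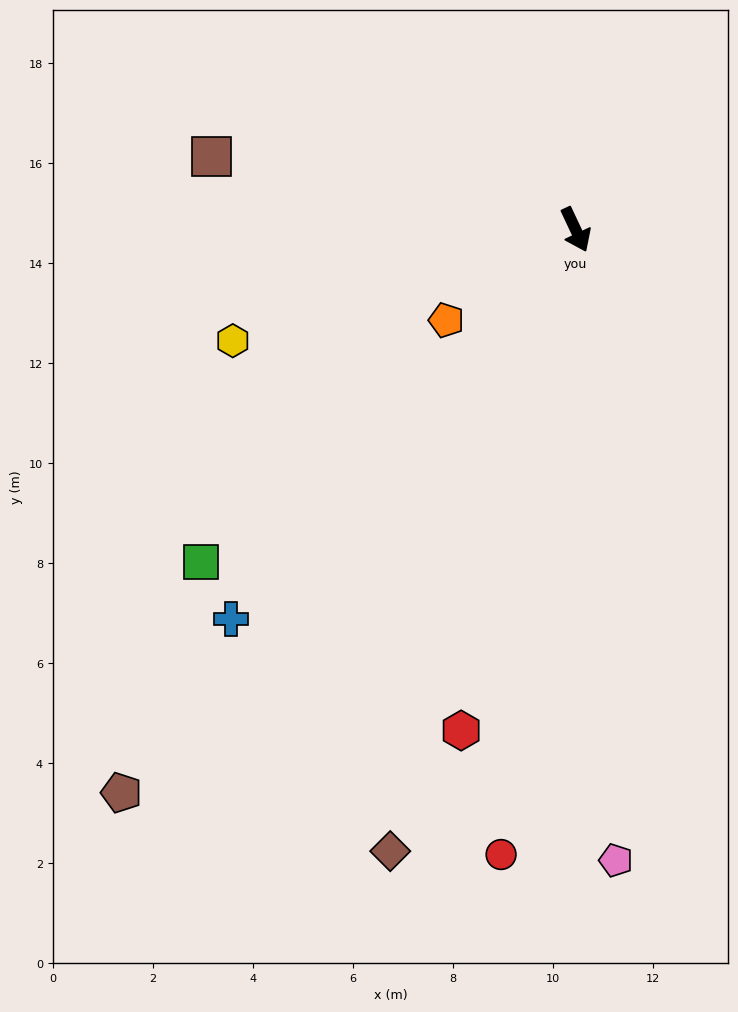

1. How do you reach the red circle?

turn right 32°, forward 12.6 m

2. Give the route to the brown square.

turn right 127°, forward 7.4 m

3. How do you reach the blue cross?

turn right 67°, forward 10.4 m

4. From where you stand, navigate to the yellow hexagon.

turn right 97°, forward 7.2 m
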